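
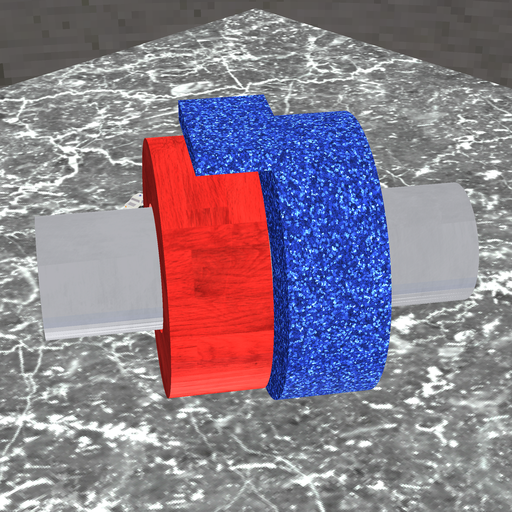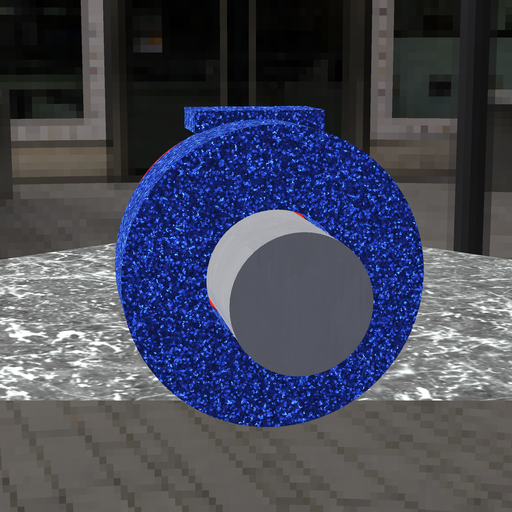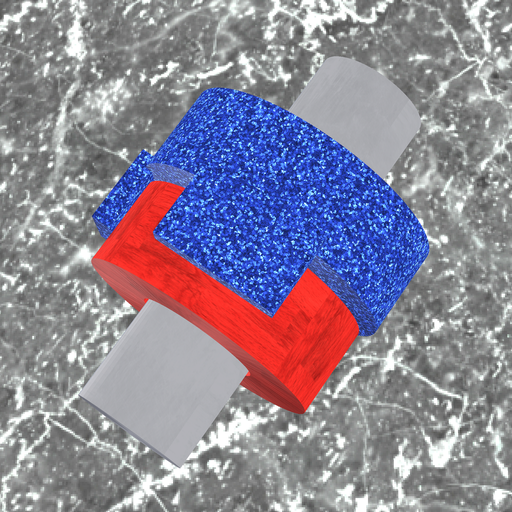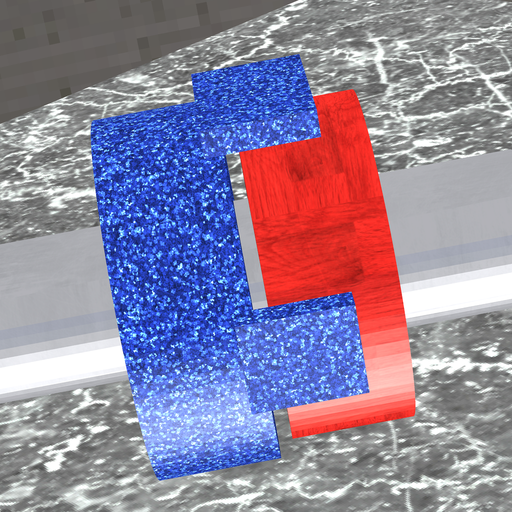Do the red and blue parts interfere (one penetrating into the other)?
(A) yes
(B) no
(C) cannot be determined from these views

(B) no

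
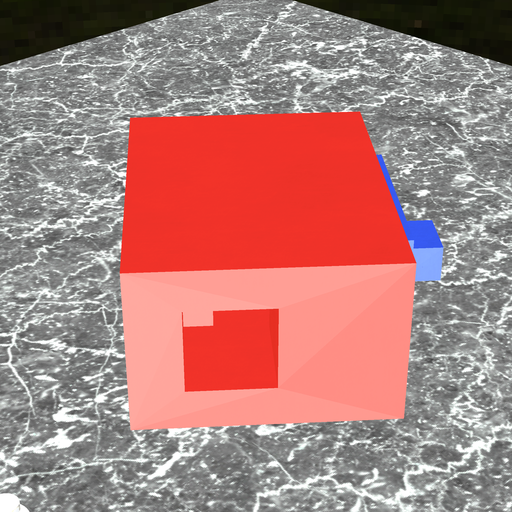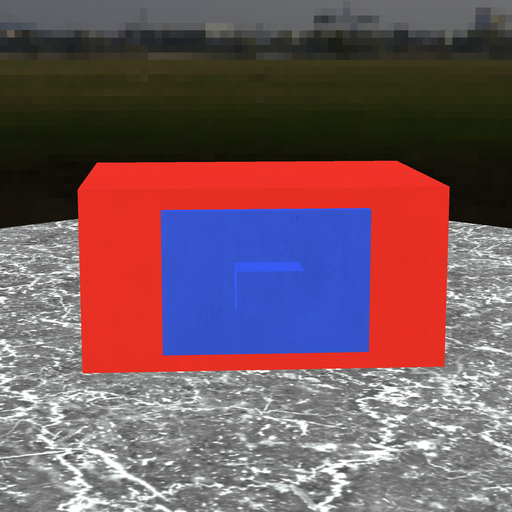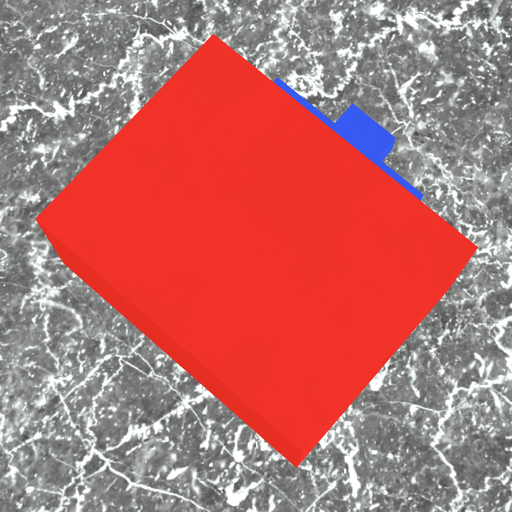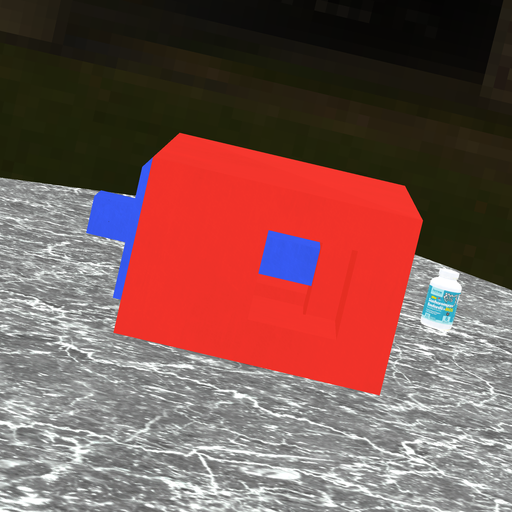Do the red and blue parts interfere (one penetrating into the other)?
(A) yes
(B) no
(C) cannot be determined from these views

(A) yes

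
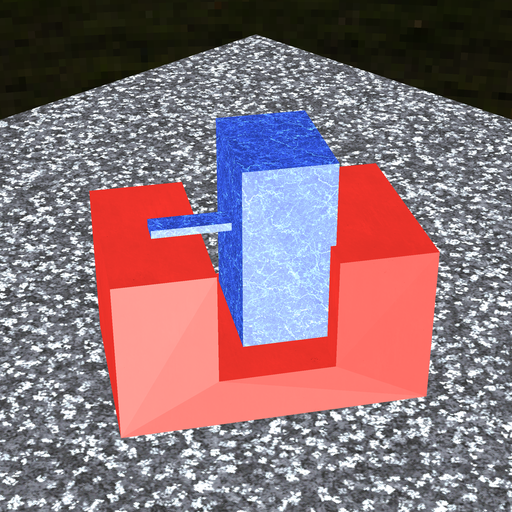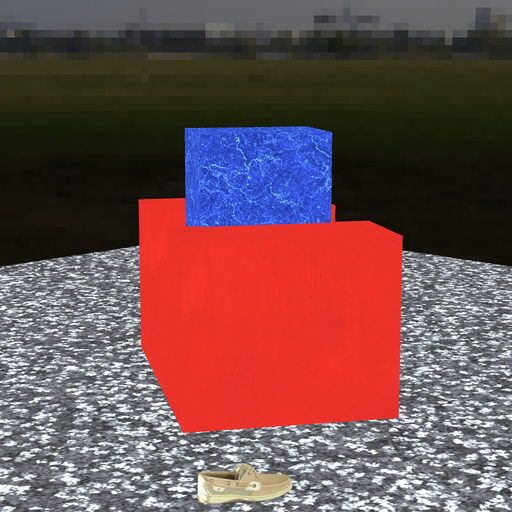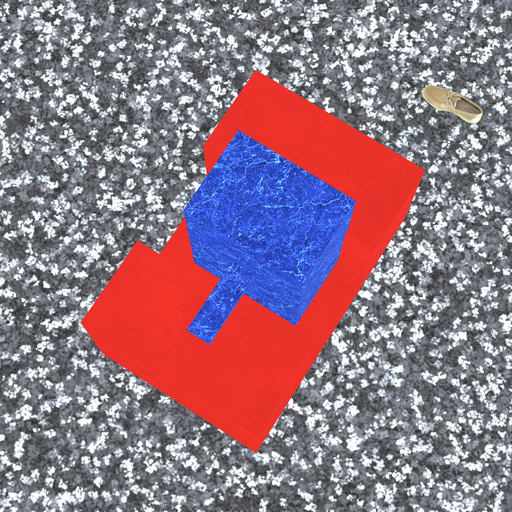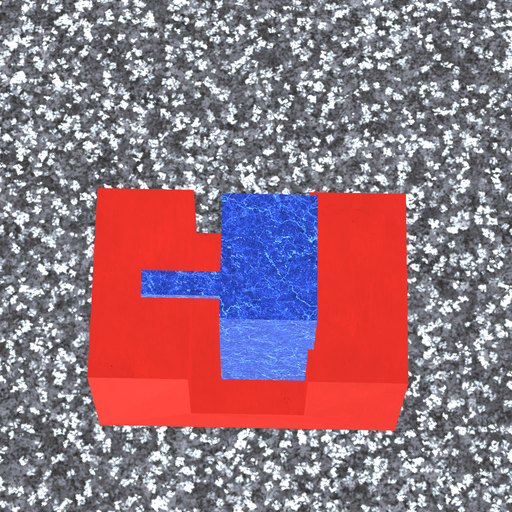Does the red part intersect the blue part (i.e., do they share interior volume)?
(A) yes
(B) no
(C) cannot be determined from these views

(A) yes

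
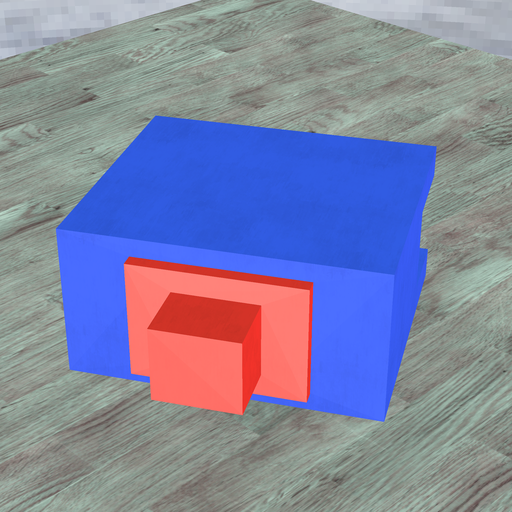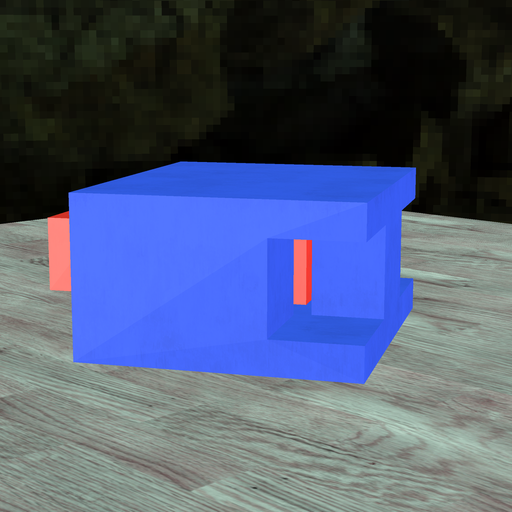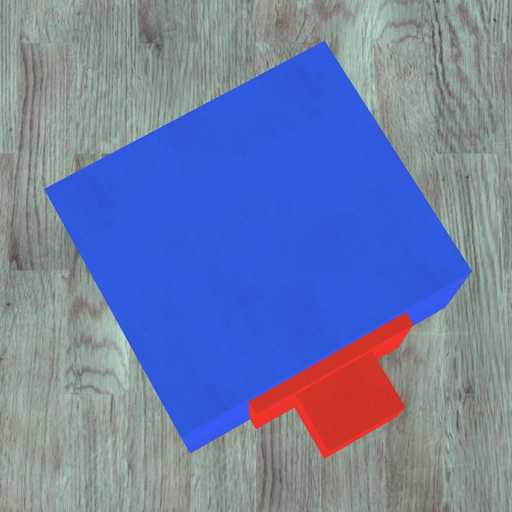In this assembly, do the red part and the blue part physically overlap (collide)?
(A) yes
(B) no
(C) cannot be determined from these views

(C) cannot be determined from these views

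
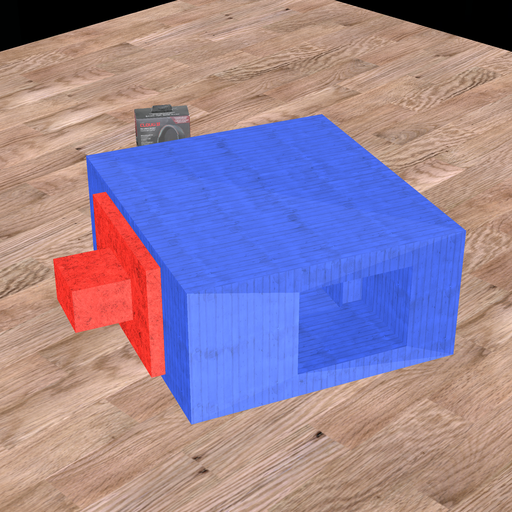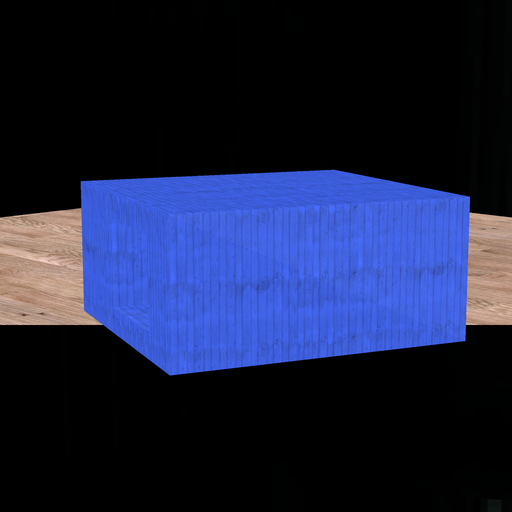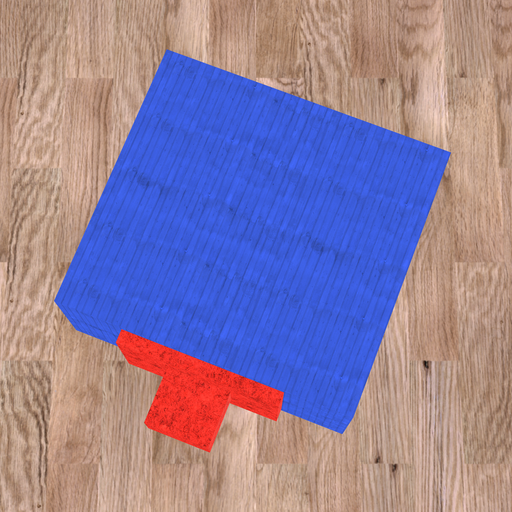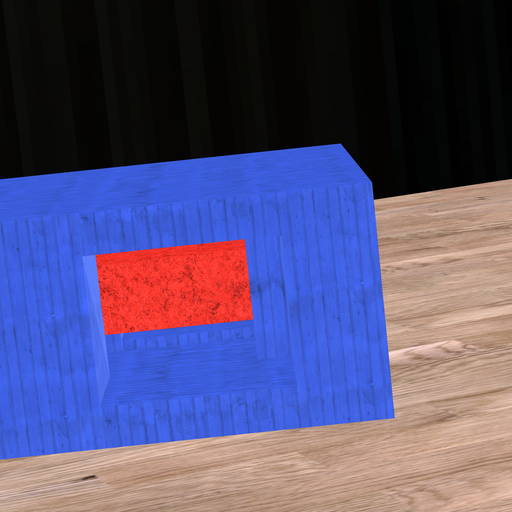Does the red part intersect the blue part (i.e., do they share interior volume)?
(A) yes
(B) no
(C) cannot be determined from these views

(A) yes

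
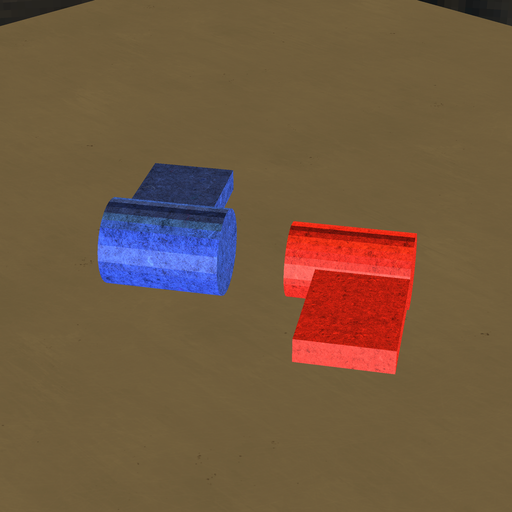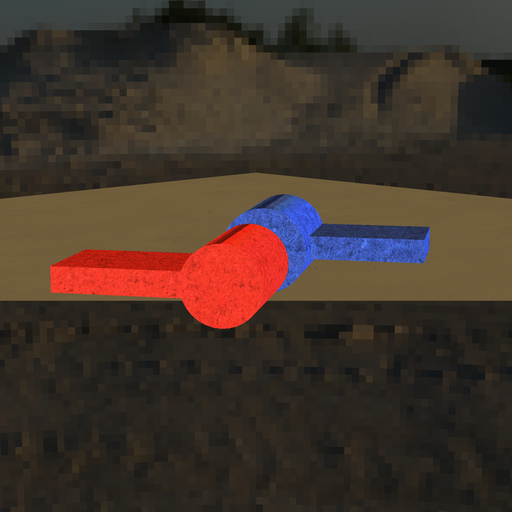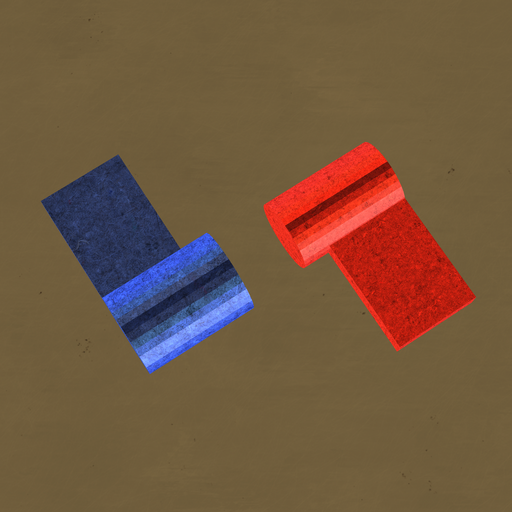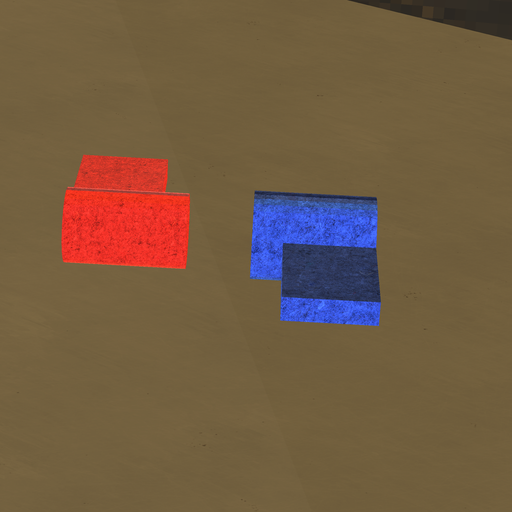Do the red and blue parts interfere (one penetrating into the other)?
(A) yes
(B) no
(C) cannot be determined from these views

(B) no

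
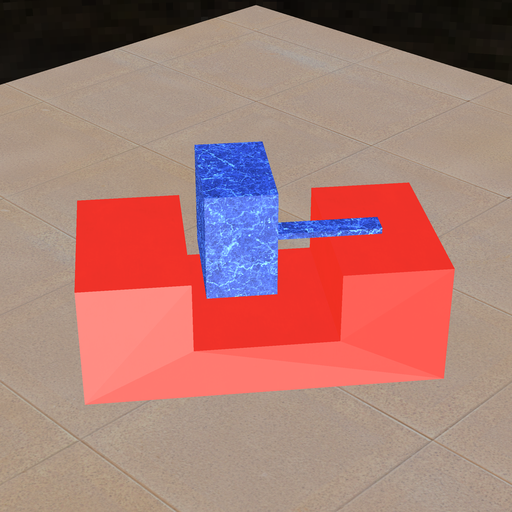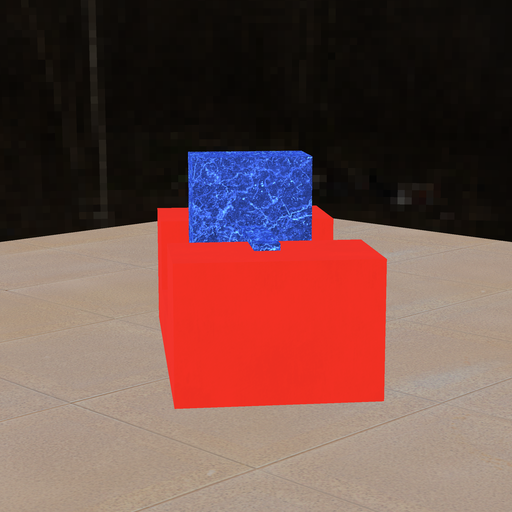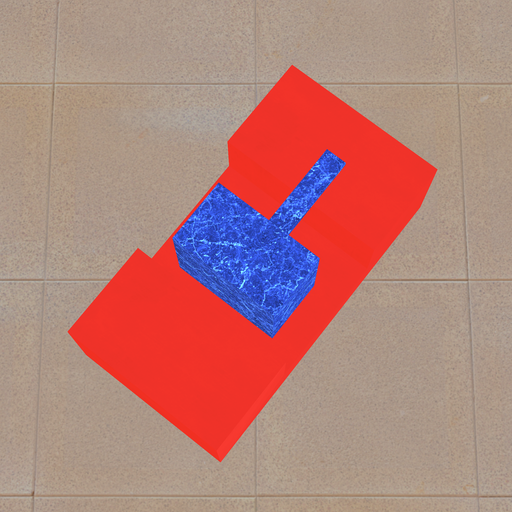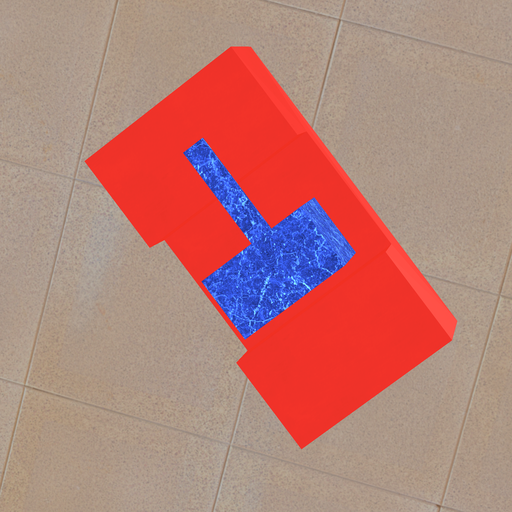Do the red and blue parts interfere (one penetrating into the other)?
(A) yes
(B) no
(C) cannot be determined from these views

(B) no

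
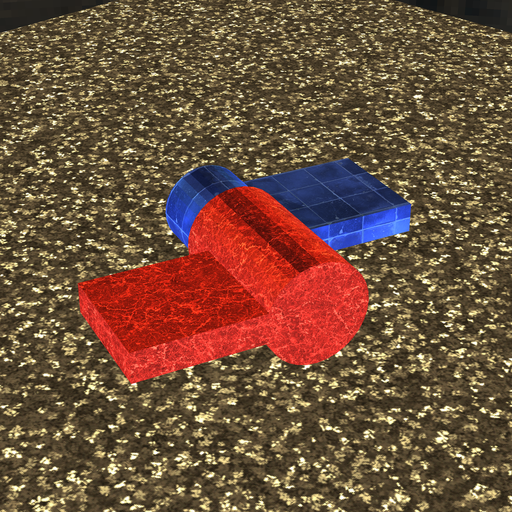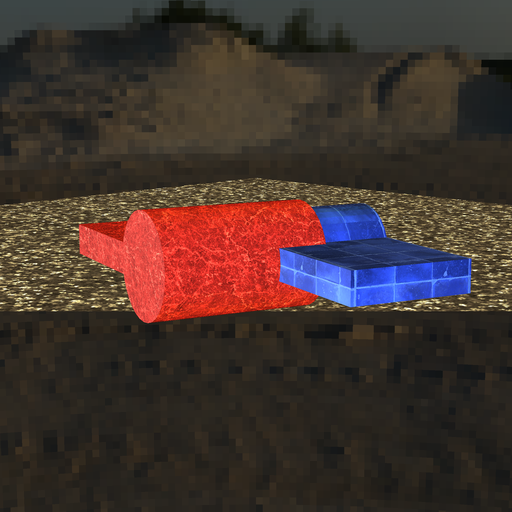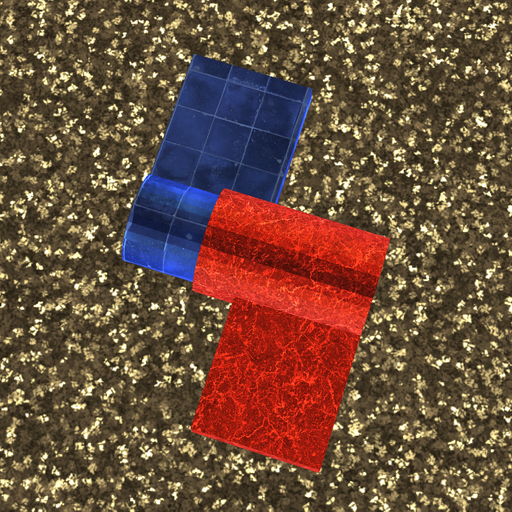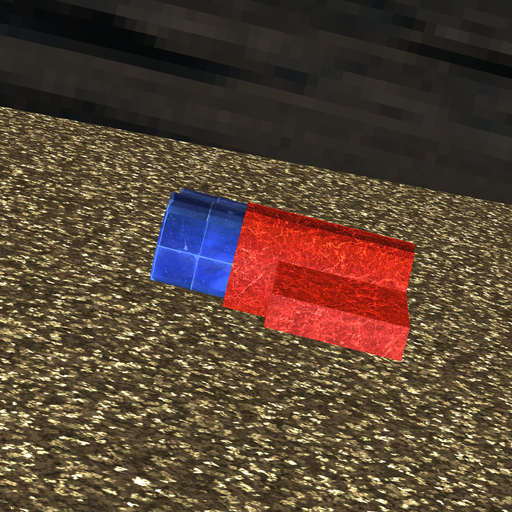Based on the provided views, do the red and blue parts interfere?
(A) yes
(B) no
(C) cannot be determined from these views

(A) yes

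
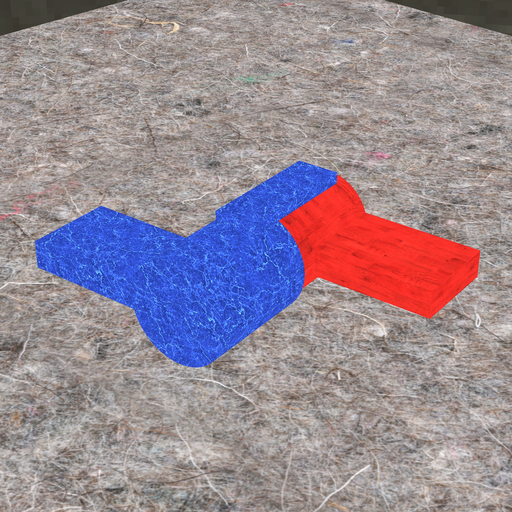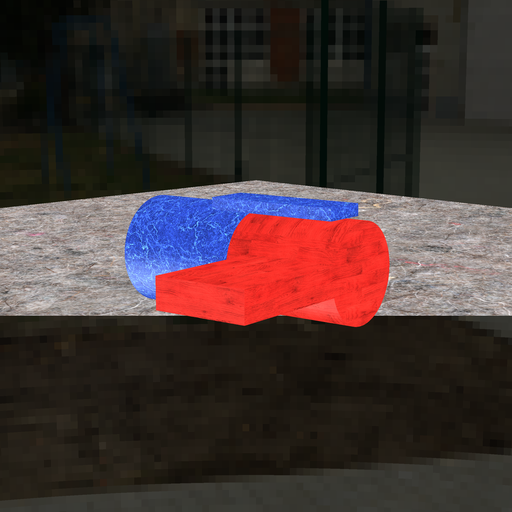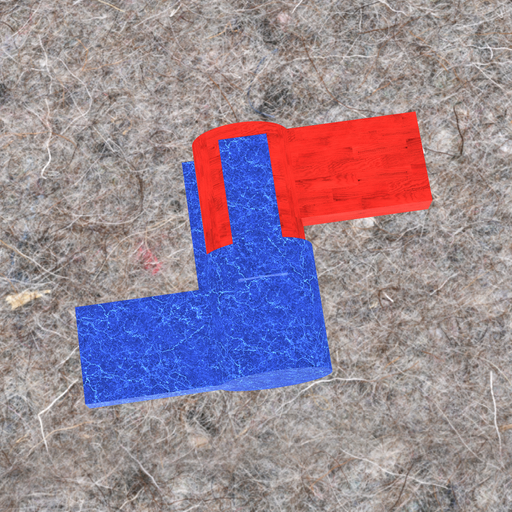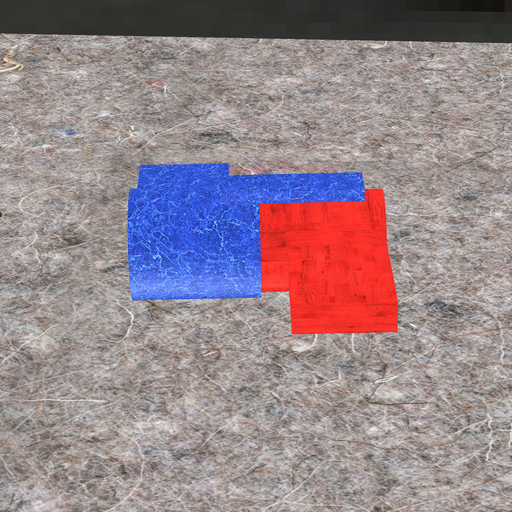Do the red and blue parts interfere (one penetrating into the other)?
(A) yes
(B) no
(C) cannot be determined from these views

(A) yes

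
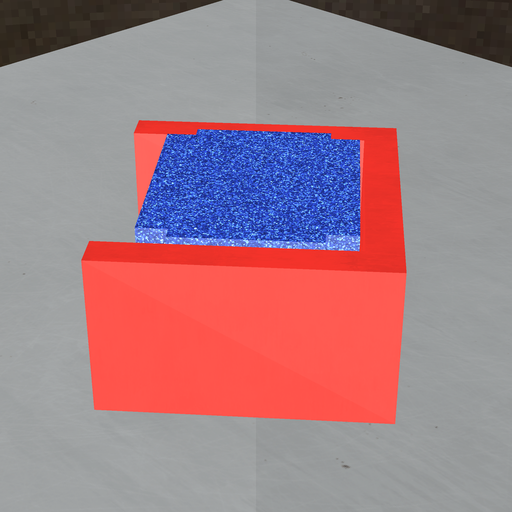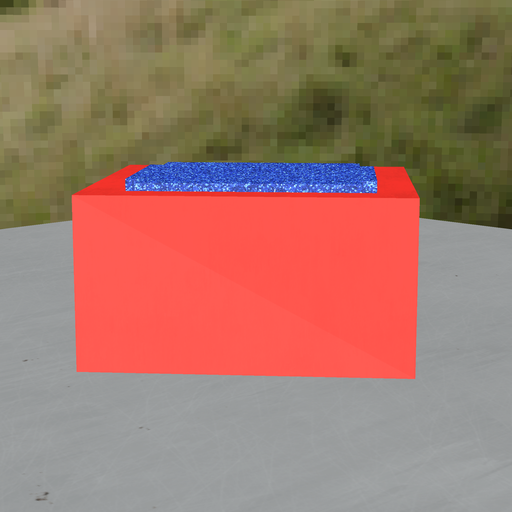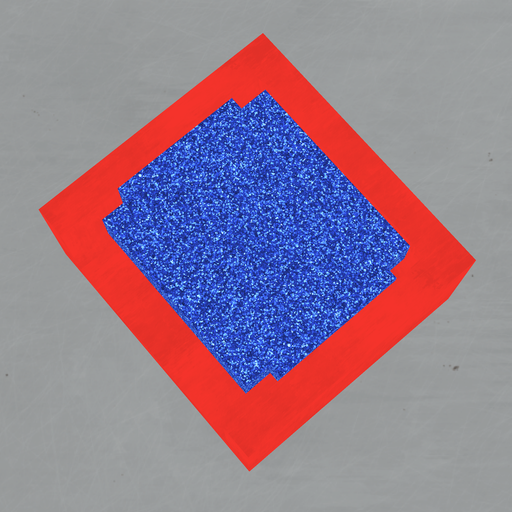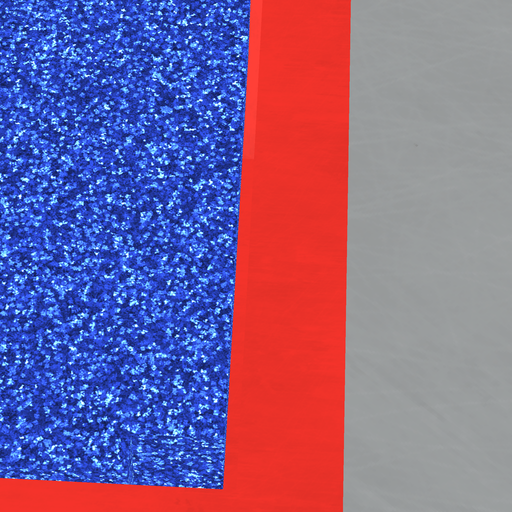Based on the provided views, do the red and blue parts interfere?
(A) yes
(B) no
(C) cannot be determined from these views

(B) no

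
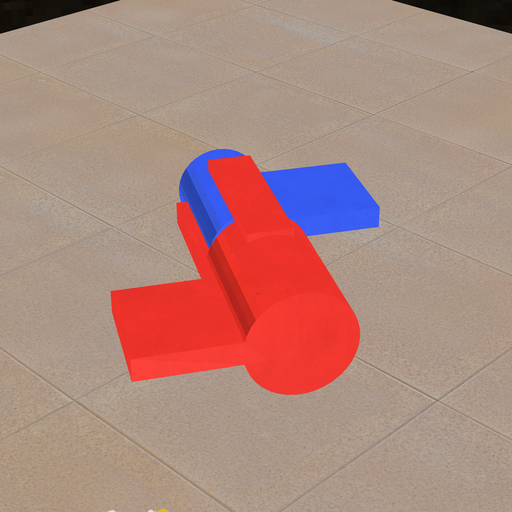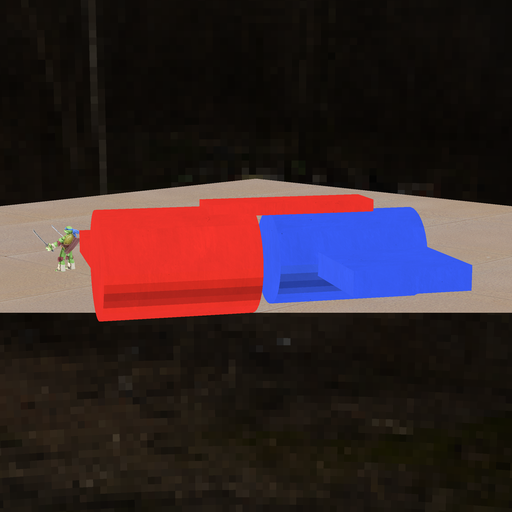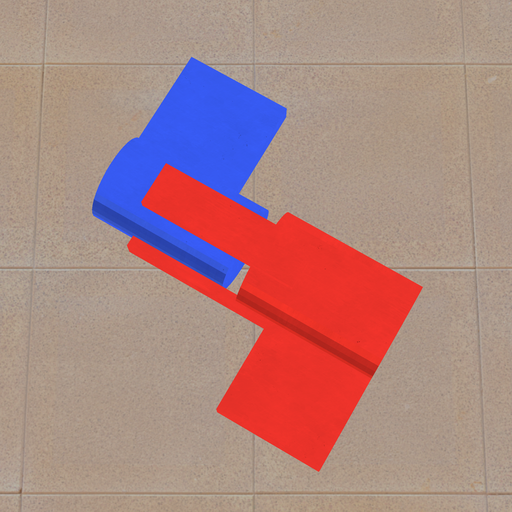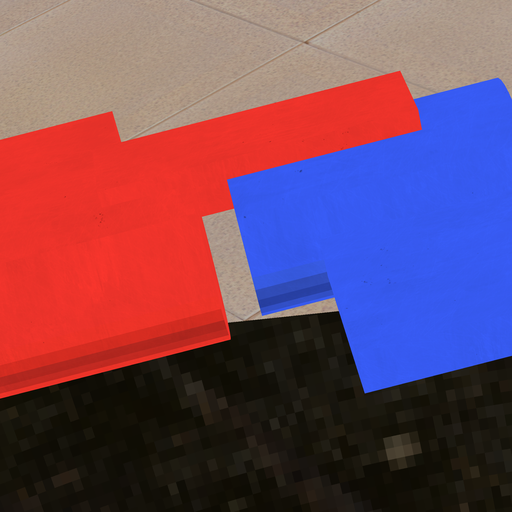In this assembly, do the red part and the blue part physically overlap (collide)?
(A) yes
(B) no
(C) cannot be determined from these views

(B) no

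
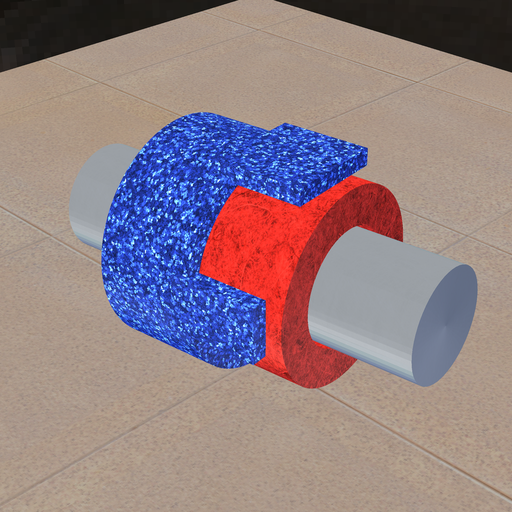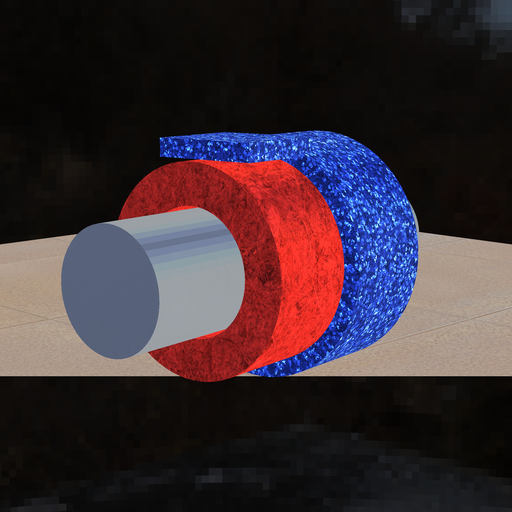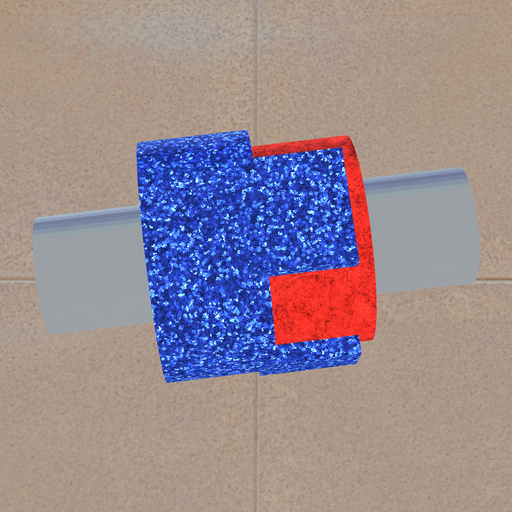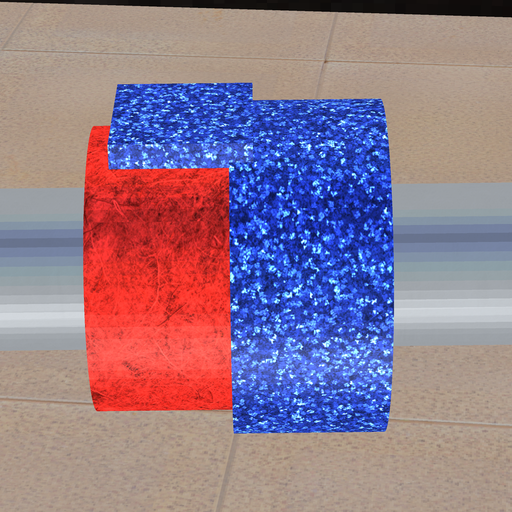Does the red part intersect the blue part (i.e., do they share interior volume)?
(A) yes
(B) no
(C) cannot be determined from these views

(A) yes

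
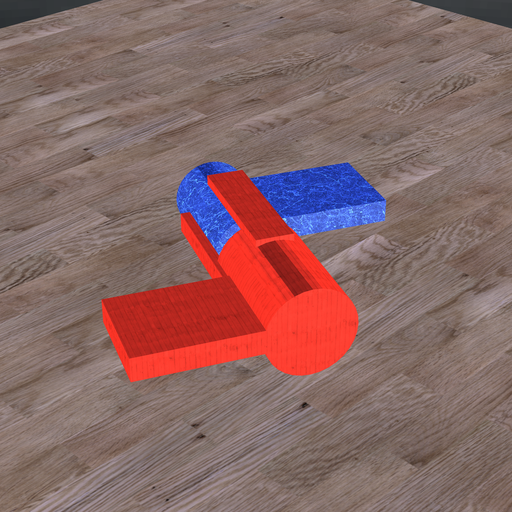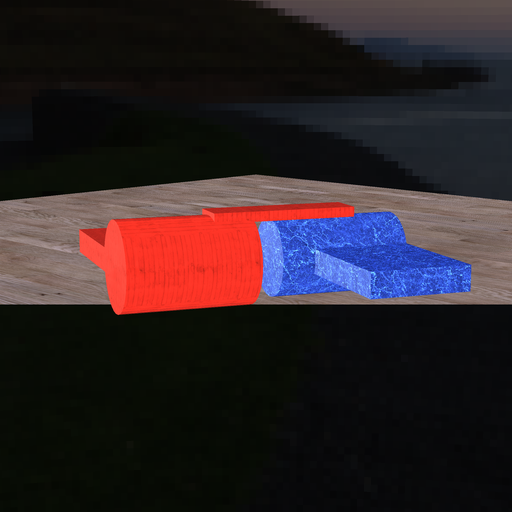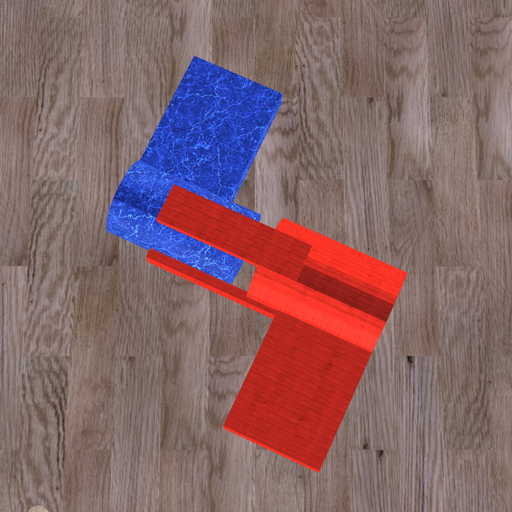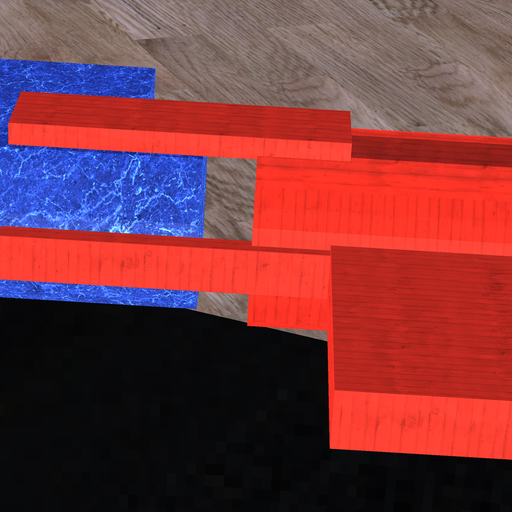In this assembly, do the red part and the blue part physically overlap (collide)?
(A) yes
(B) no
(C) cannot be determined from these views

(B) no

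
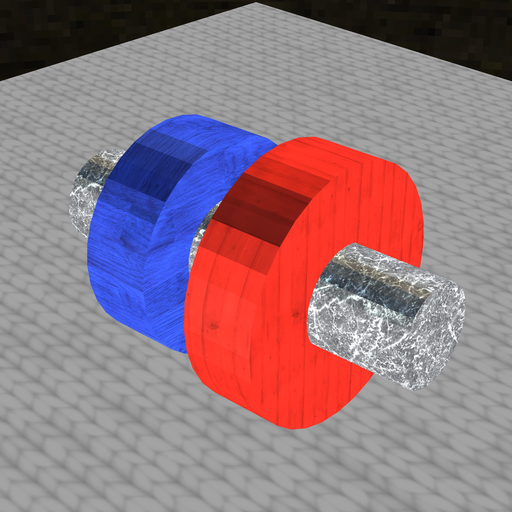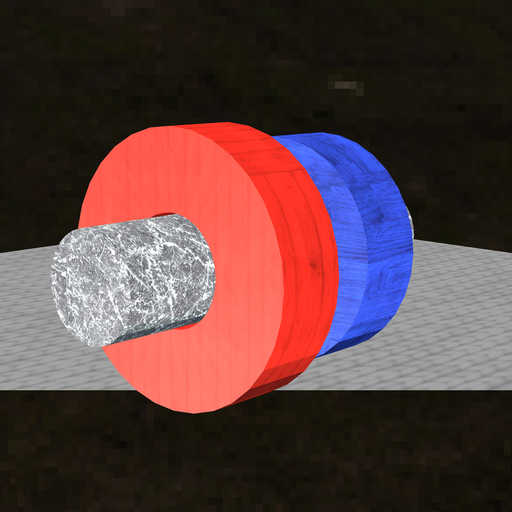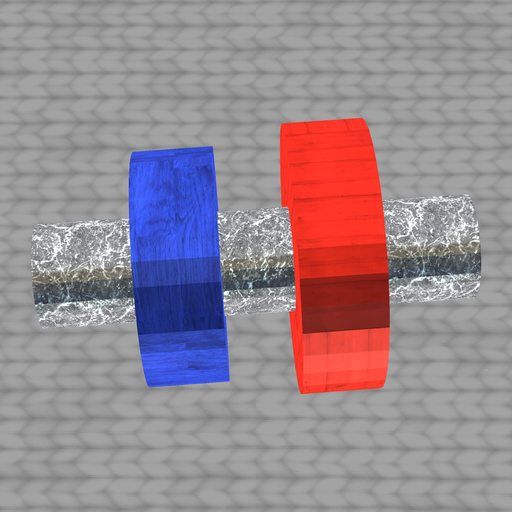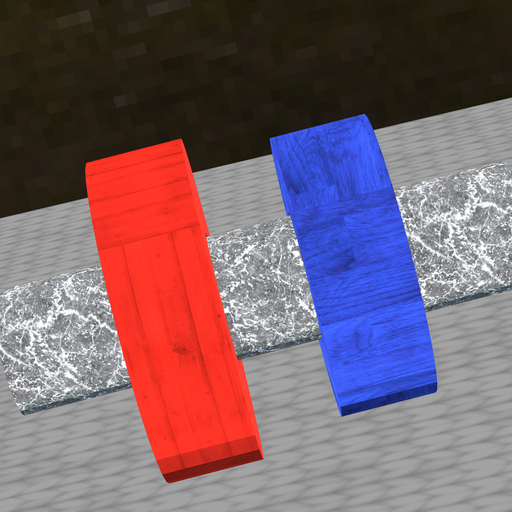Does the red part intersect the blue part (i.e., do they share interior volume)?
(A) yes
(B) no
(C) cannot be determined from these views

(B) no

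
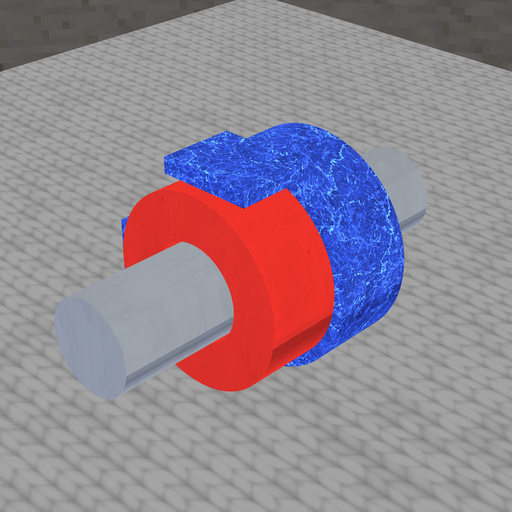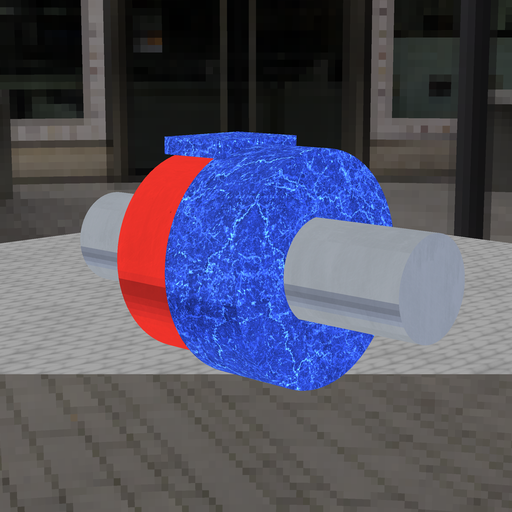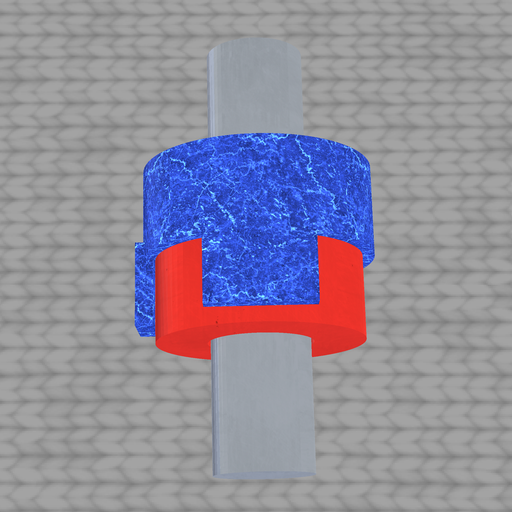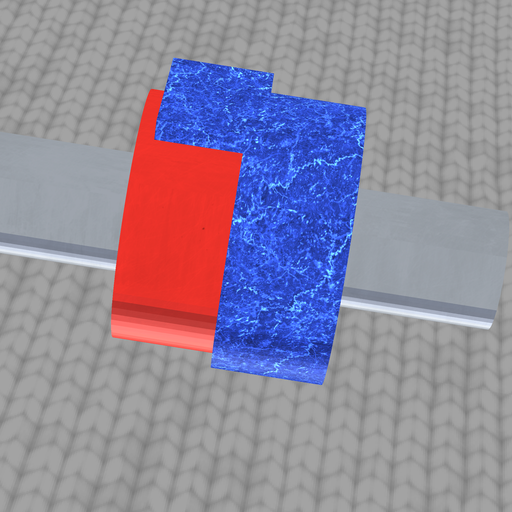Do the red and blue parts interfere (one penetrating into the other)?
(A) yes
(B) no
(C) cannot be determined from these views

(A) yes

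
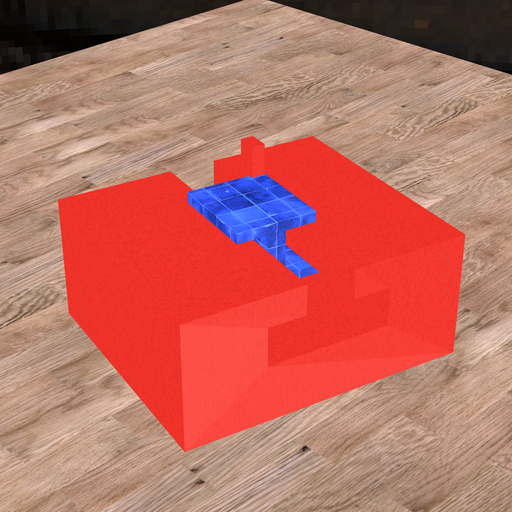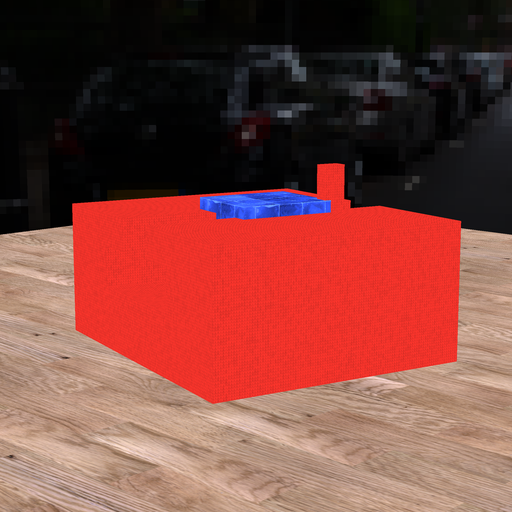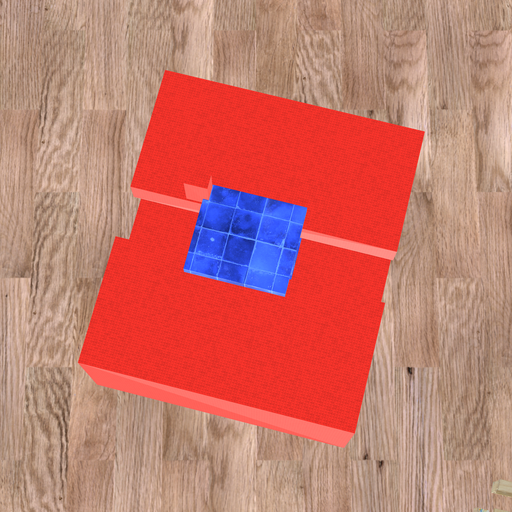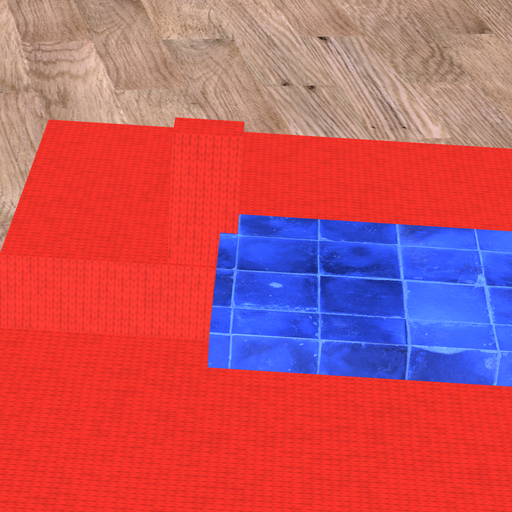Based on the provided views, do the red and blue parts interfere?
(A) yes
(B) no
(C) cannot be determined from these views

(A) yes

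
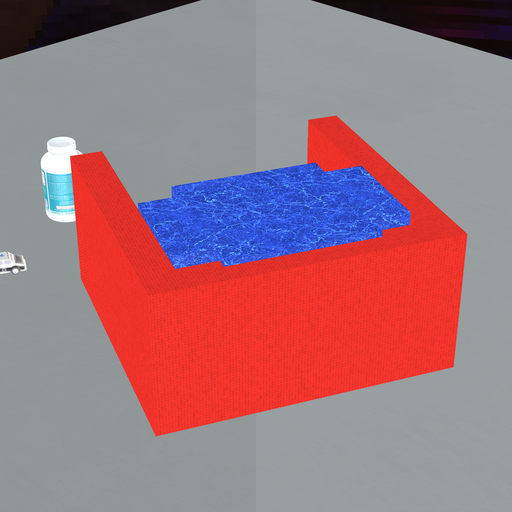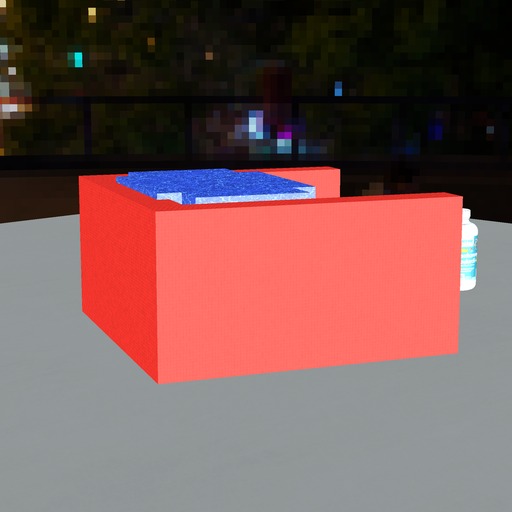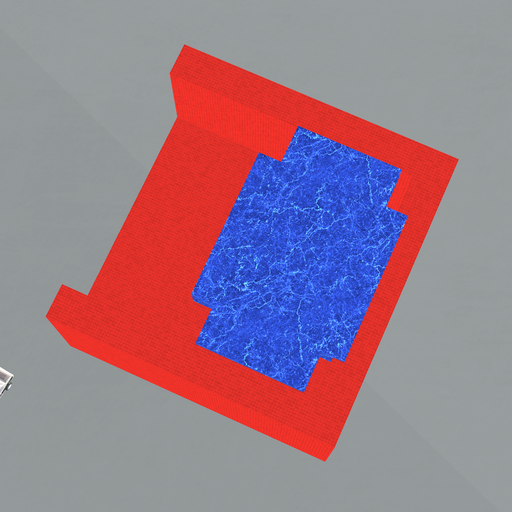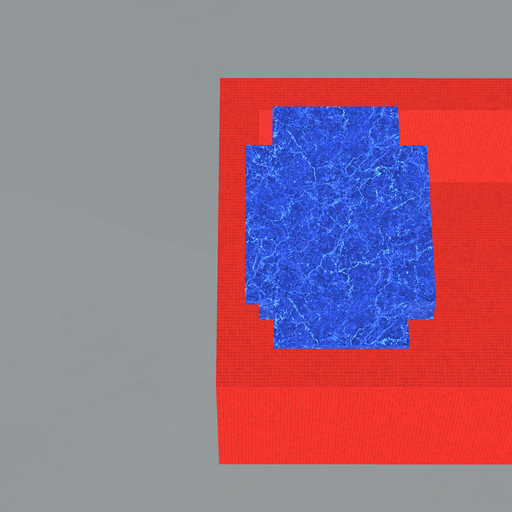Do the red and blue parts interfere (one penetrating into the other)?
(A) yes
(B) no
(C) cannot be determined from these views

(A) yes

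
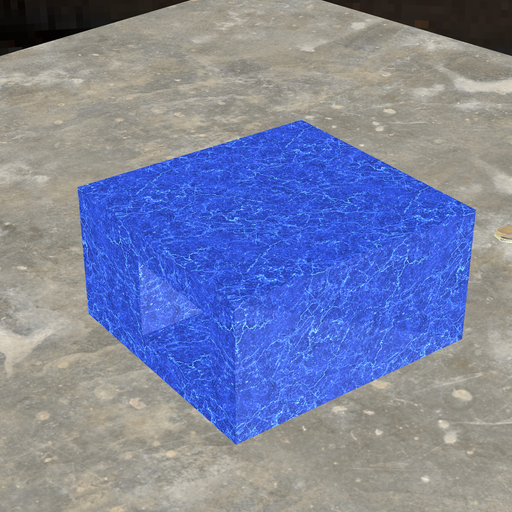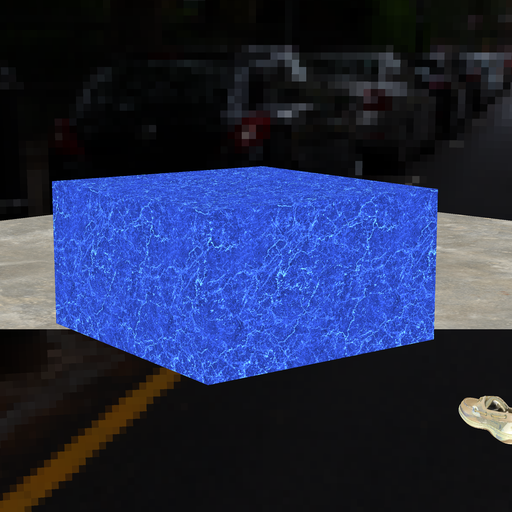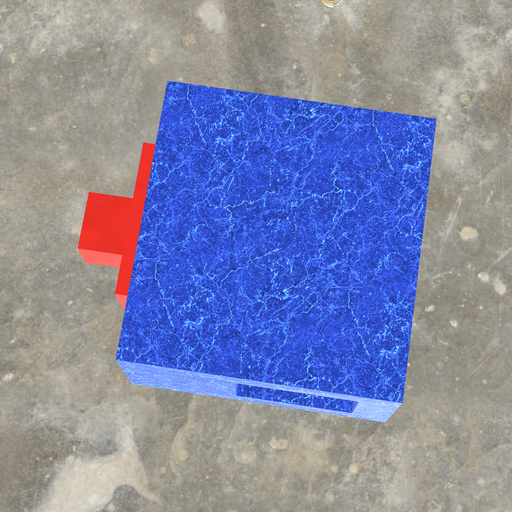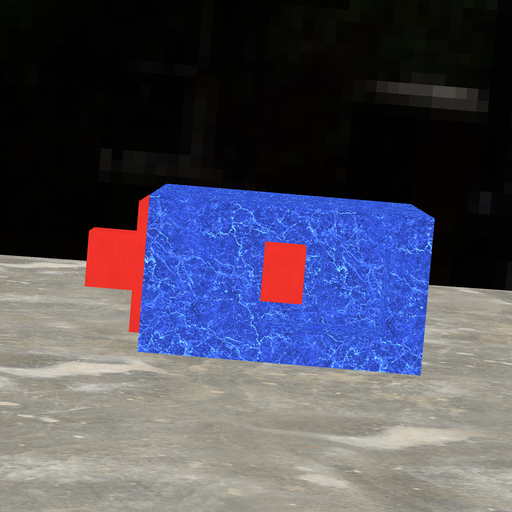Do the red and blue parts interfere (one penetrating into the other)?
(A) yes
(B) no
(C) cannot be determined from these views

(B) no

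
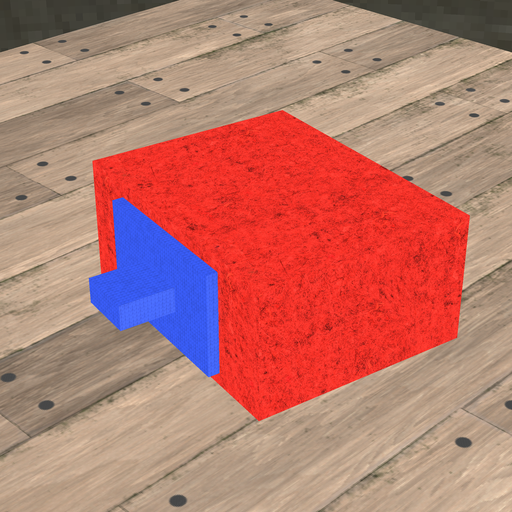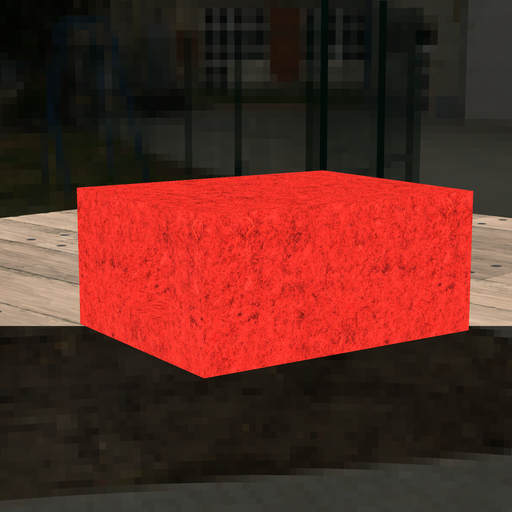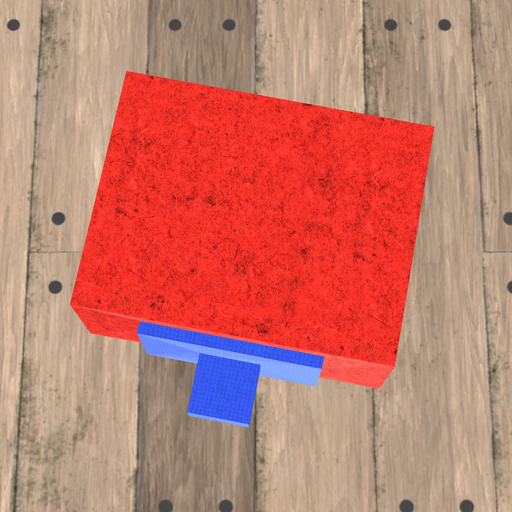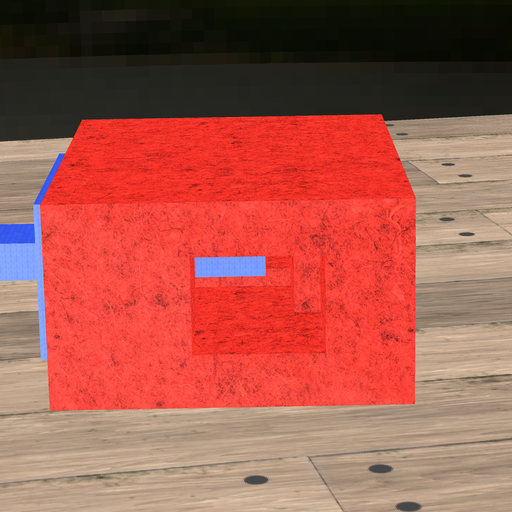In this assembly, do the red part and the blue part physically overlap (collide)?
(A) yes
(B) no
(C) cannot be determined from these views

(B) no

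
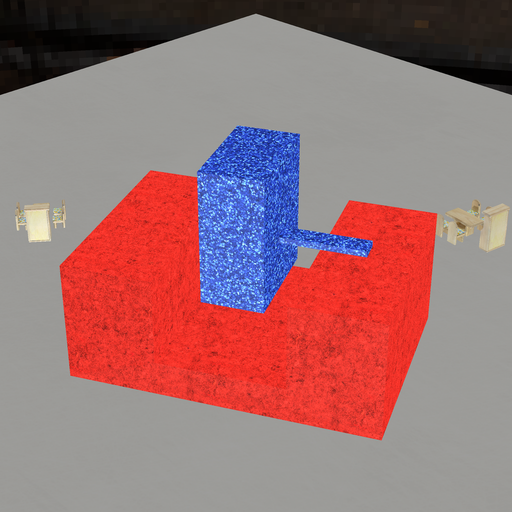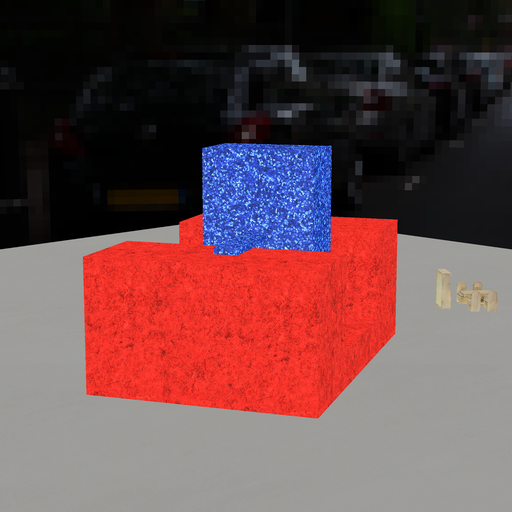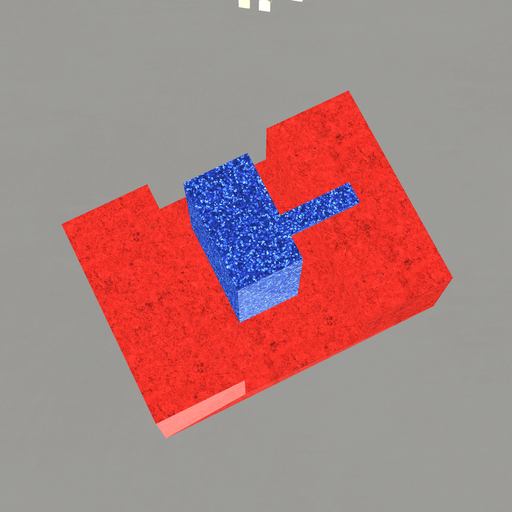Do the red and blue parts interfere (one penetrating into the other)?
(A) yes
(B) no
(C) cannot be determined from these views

(B) no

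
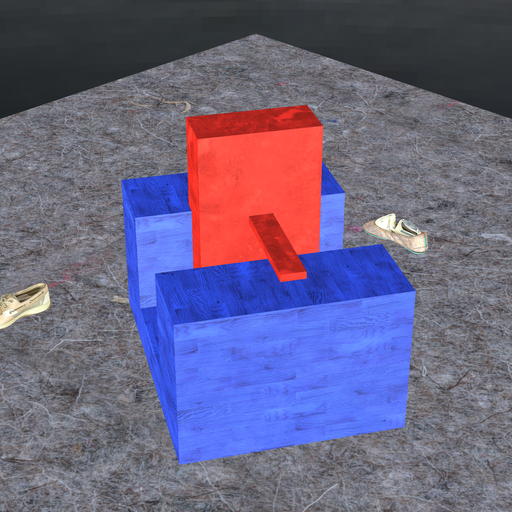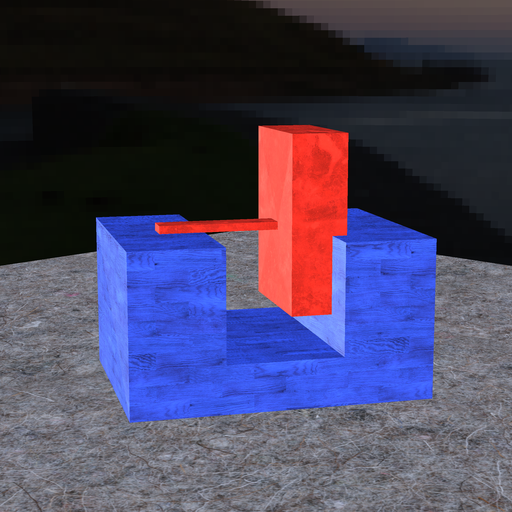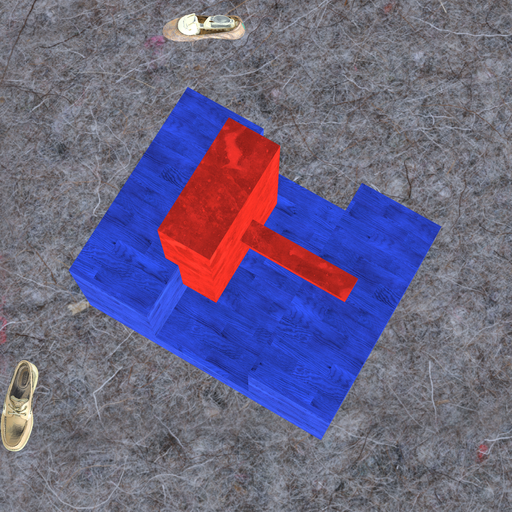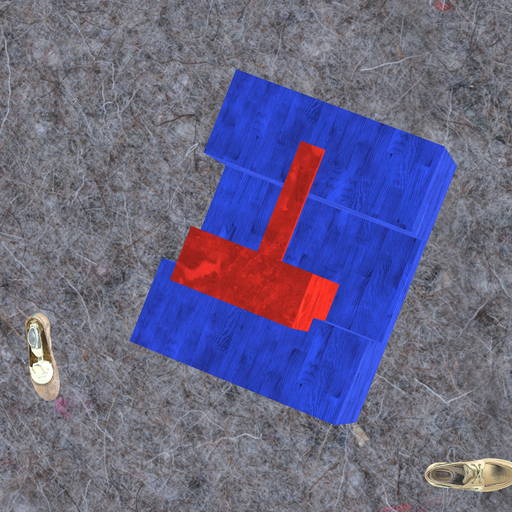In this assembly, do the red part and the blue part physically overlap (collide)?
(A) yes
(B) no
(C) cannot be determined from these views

(A) yes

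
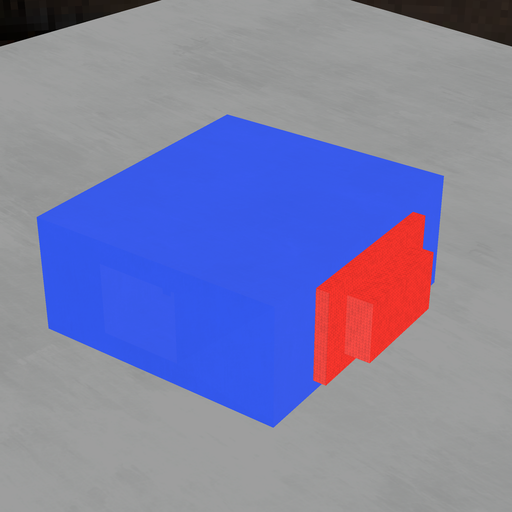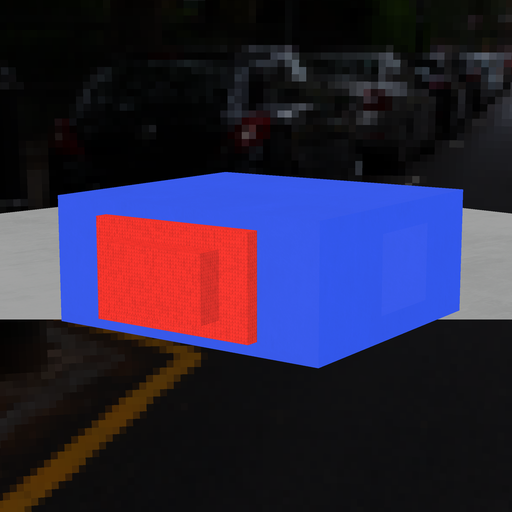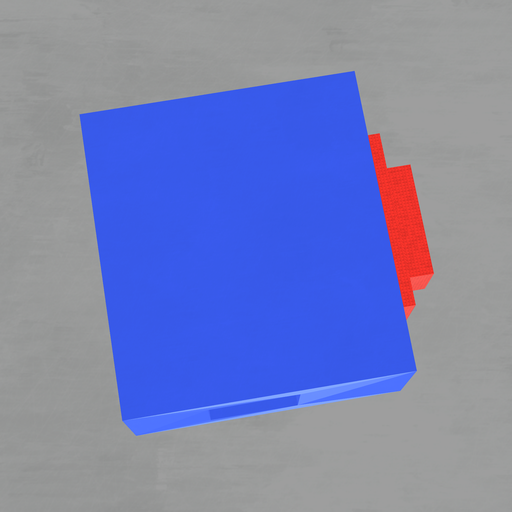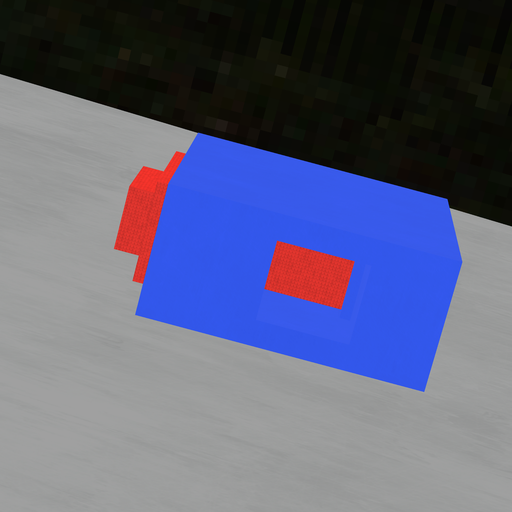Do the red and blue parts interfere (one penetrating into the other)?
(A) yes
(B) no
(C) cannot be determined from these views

(A) yes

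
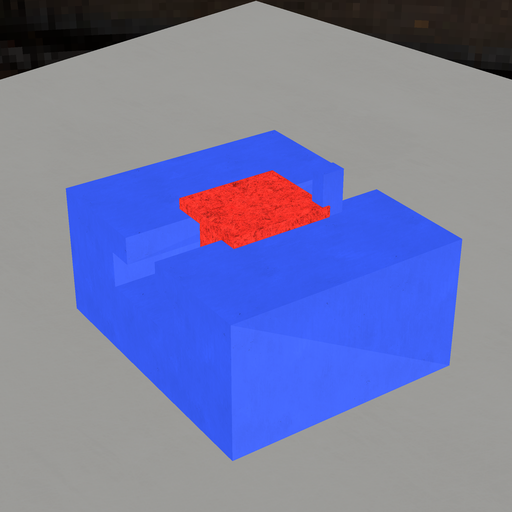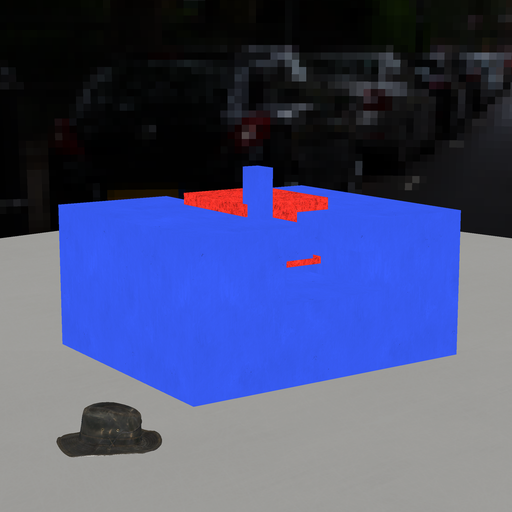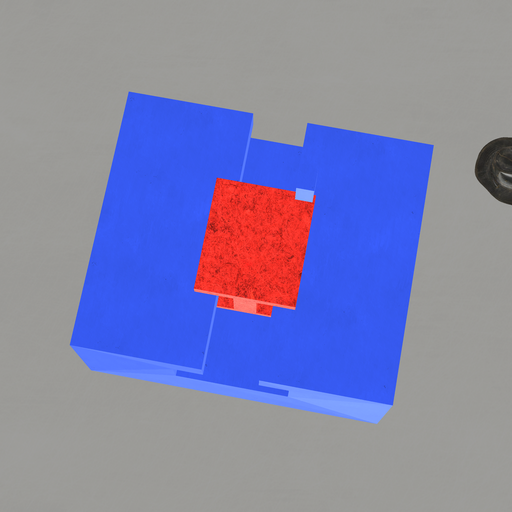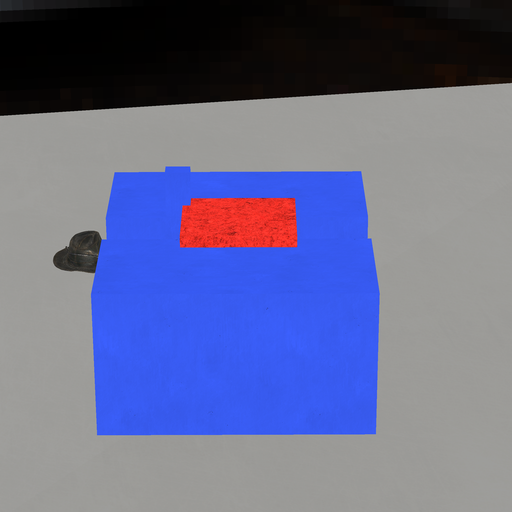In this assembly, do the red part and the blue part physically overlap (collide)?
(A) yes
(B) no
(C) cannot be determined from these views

(A) yes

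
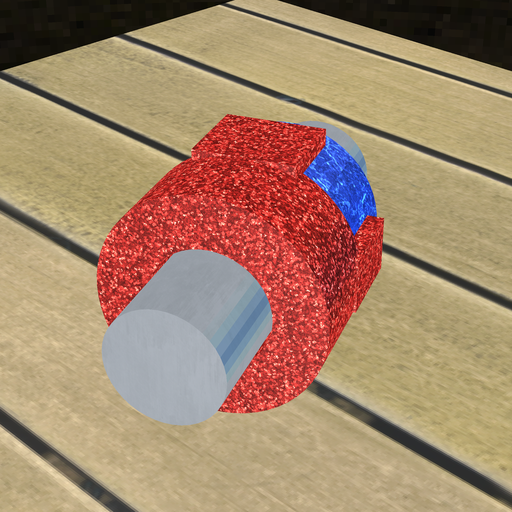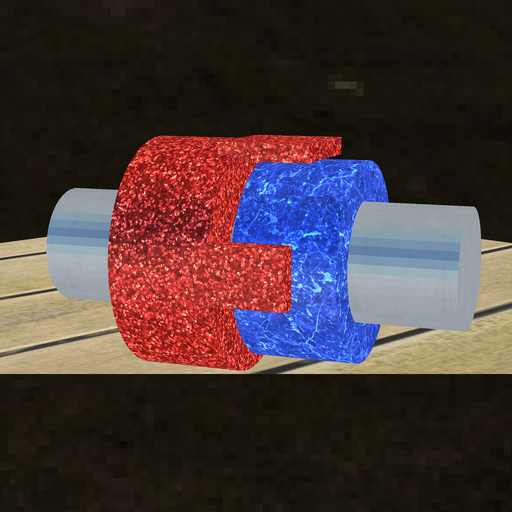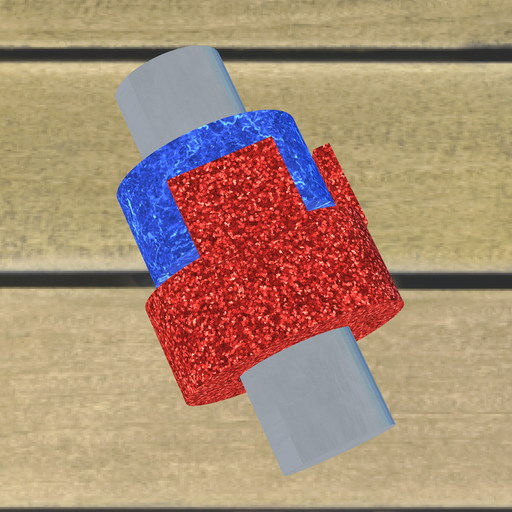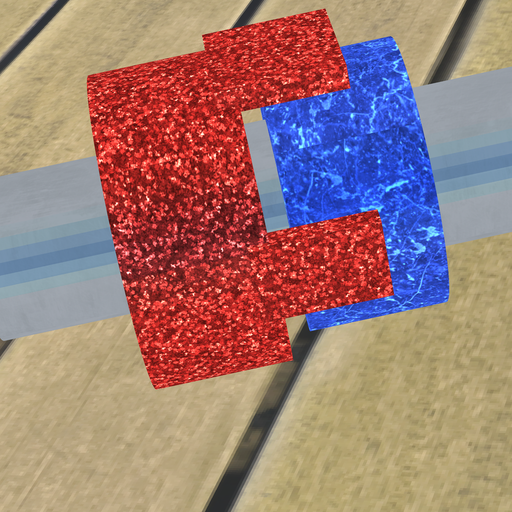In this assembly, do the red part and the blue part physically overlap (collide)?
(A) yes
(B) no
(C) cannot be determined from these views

(B) no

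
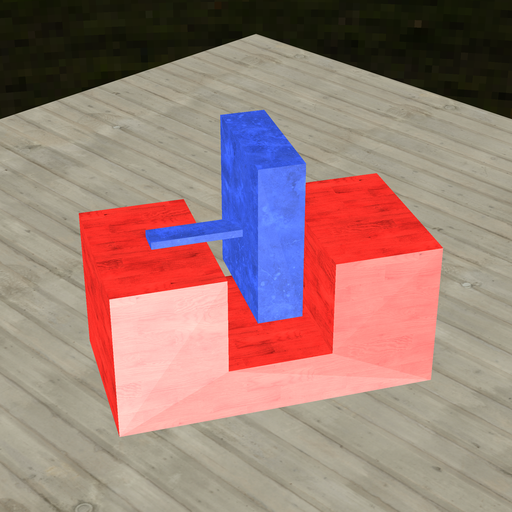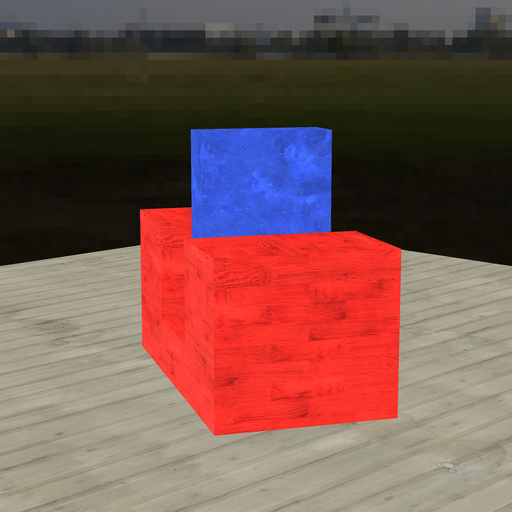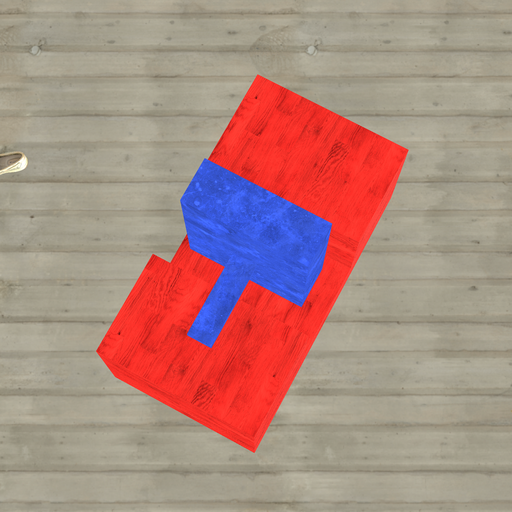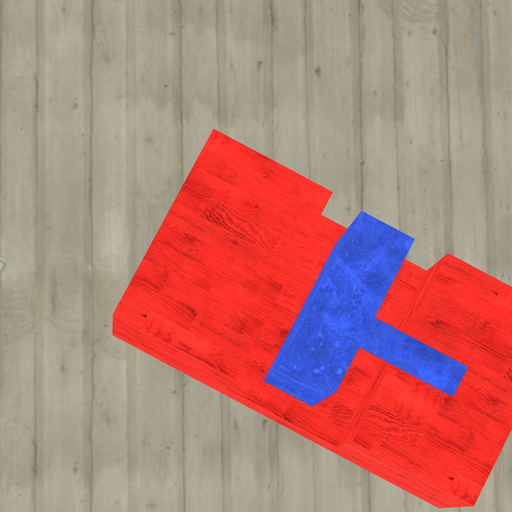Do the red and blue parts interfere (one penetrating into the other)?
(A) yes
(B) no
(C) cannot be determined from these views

(B) no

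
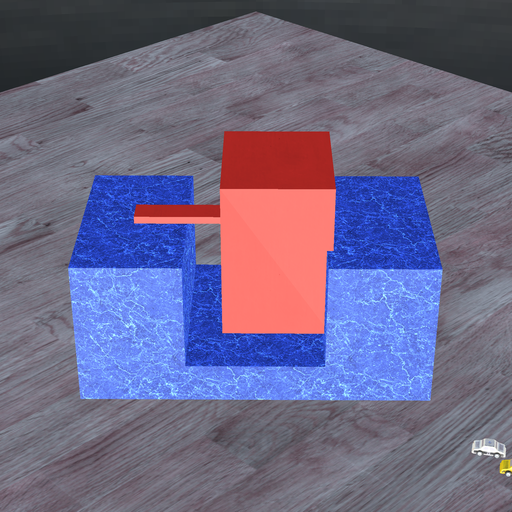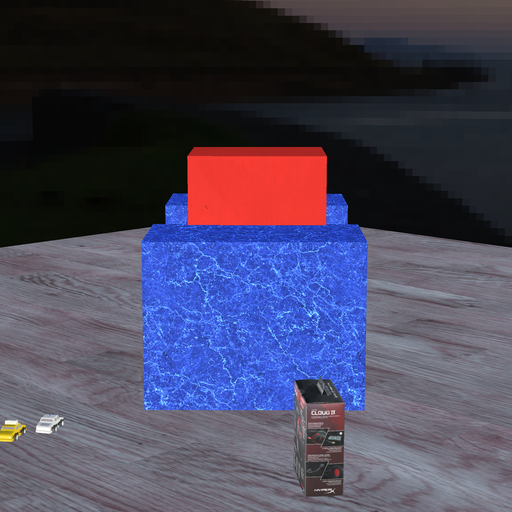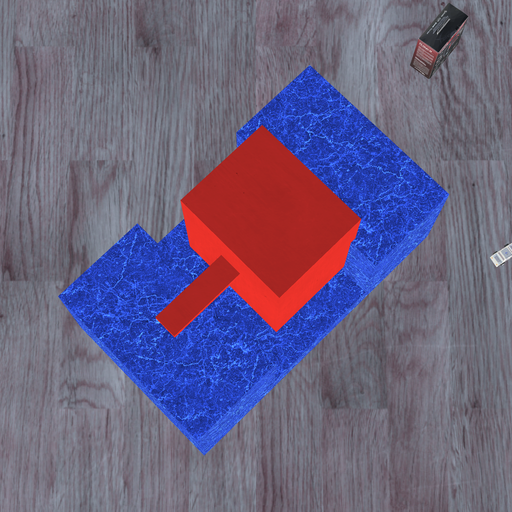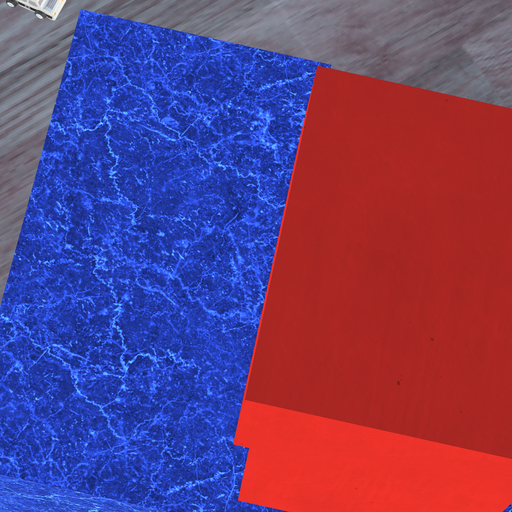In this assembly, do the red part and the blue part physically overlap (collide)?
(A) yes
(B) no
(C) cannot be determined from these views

(A) yes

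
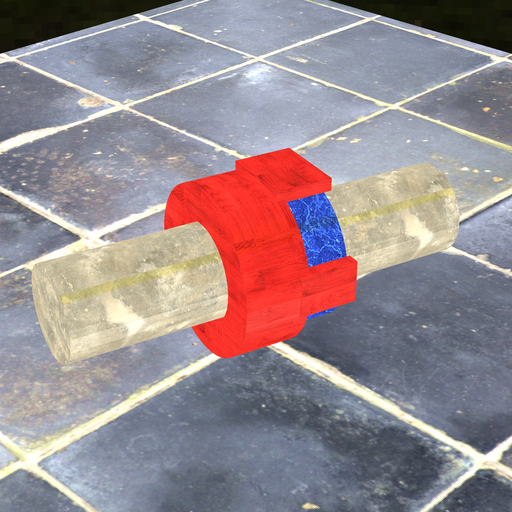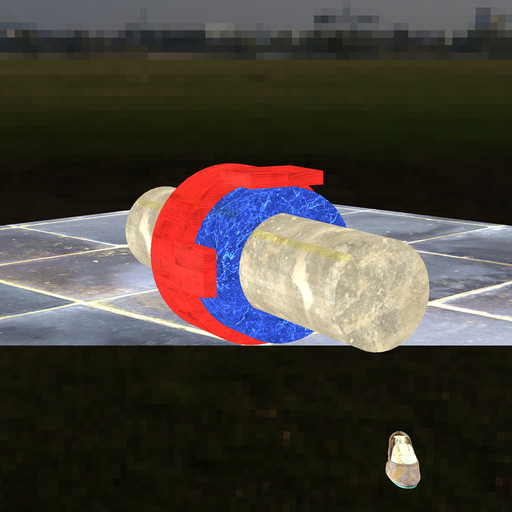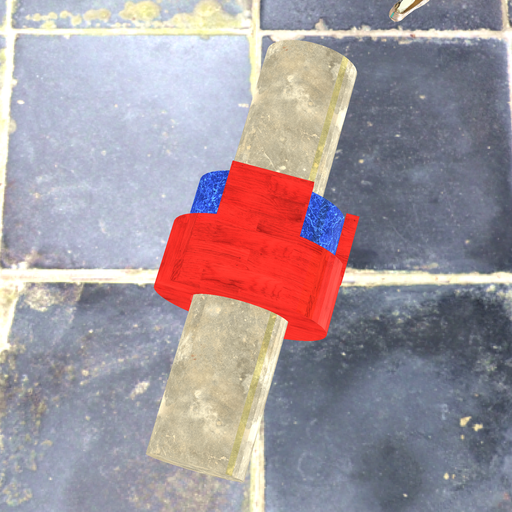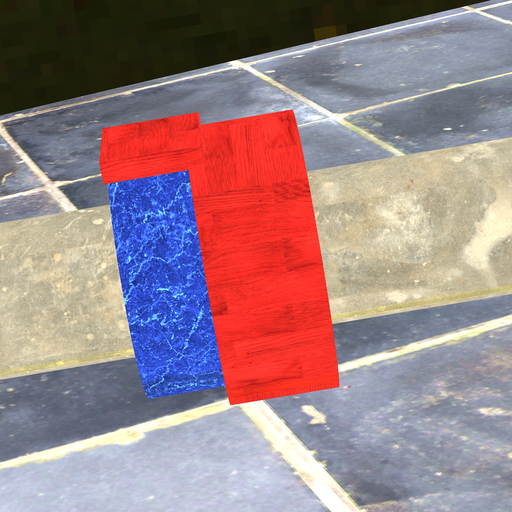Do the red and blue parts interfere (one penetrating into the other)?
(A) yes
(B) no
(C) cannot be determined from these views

(A) yes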